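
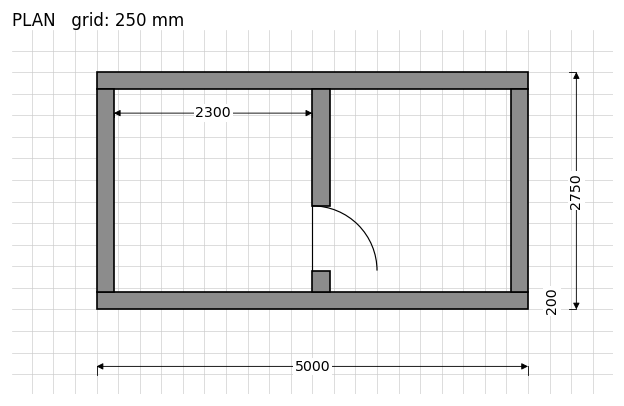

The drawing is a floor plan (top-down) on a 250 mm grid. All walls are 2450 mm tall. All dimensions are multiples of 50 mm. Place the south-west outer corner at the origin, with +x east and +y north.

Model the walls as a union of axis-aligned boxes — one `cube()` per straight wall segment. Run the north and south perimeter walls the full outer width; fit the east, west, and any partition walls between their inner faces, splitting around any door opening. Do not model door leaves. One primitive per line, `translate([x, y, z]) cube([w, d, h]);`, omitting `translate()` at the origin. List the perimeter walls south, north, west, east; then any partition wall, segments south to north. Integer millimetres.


cube([5000, 200, 2450]);
translate([0, 2550, 0]) cube([5000, 200, 2450]);
translate([0, 200, 0]) cube([200, 2350, 2450]);
translate([4800, 200, 0]) cube([200, 2350, 2450]);
translate([2500, 200, 0]) cube([200, 250, 2450]);
translate([2500, 1200, 0]) cube([200, 1350, 2450]);


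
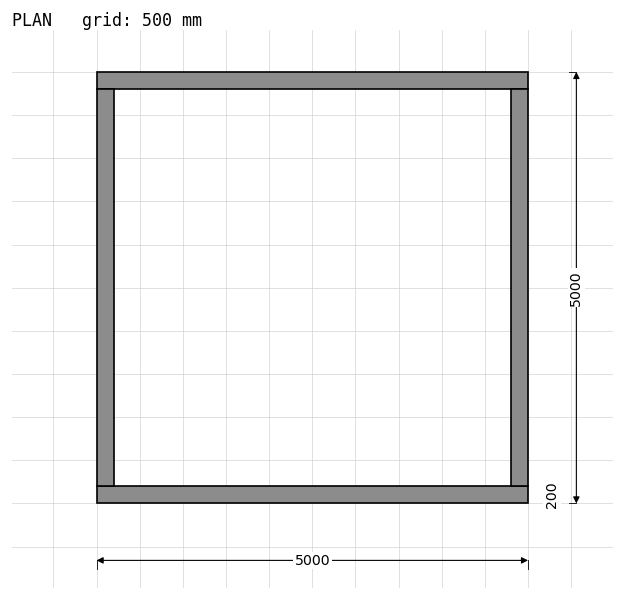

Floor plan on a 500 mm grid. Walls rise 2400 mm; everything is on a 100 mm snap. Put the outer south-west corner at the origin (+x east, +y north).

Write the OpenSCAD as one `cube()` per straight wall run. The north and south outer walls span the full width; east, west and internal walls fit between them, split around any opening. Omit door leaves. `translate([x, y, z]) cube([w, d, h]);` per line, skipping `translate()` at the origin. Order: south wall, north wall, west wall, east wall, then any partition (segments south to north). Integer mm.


cube([5000, 200, 2400]);
translate([0, 4800, 0]) cube([5000, 200, 2400]);
translate([0, 200, 0]) cube([200, 4600, 2400]);
translate([4800, 200, 0]) cube([200, 4600, 2400]);


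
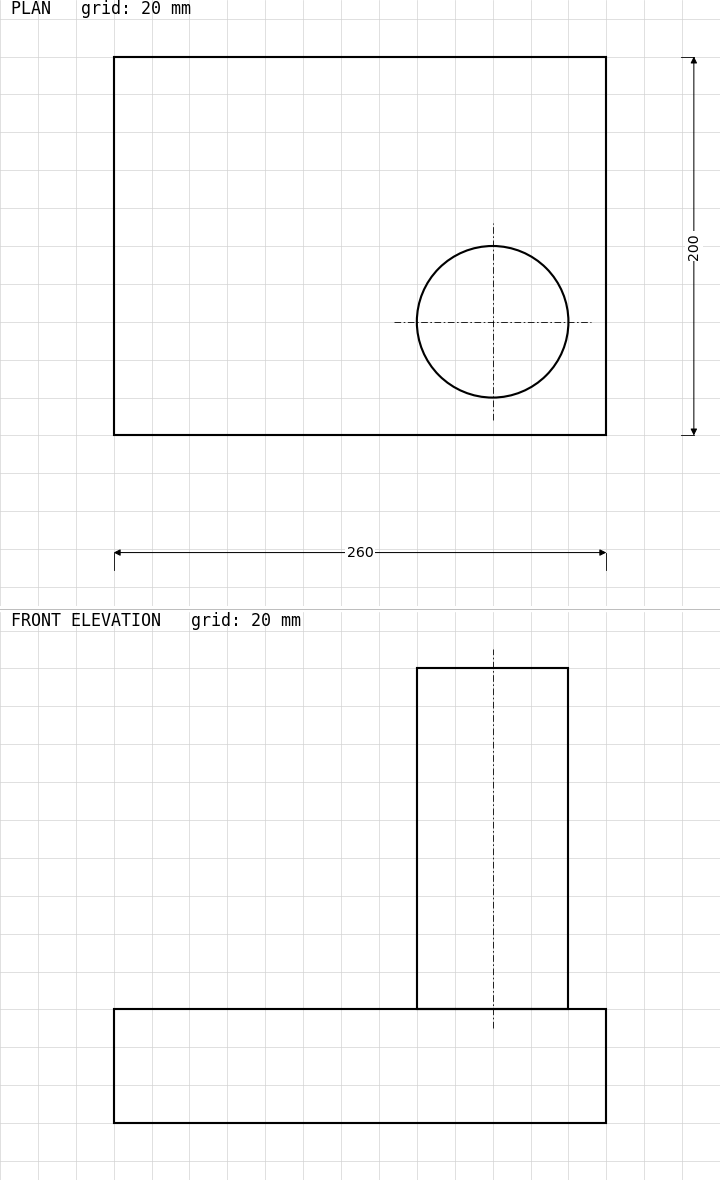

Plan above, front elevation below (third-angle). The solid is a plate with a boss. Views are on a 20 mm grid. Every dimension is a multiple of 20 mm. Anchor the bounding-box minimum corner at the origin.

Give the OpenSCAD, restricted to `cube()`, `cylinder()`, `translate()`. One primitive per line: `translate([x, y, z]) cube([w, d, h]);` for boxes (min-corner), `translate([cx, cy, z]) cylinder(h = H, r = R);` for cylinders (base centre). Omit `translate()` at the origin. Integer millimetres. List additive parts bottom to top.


cube([260, 200, 60]);
translate([200, 60, 60]) cylinder(h = 180, r = 40);


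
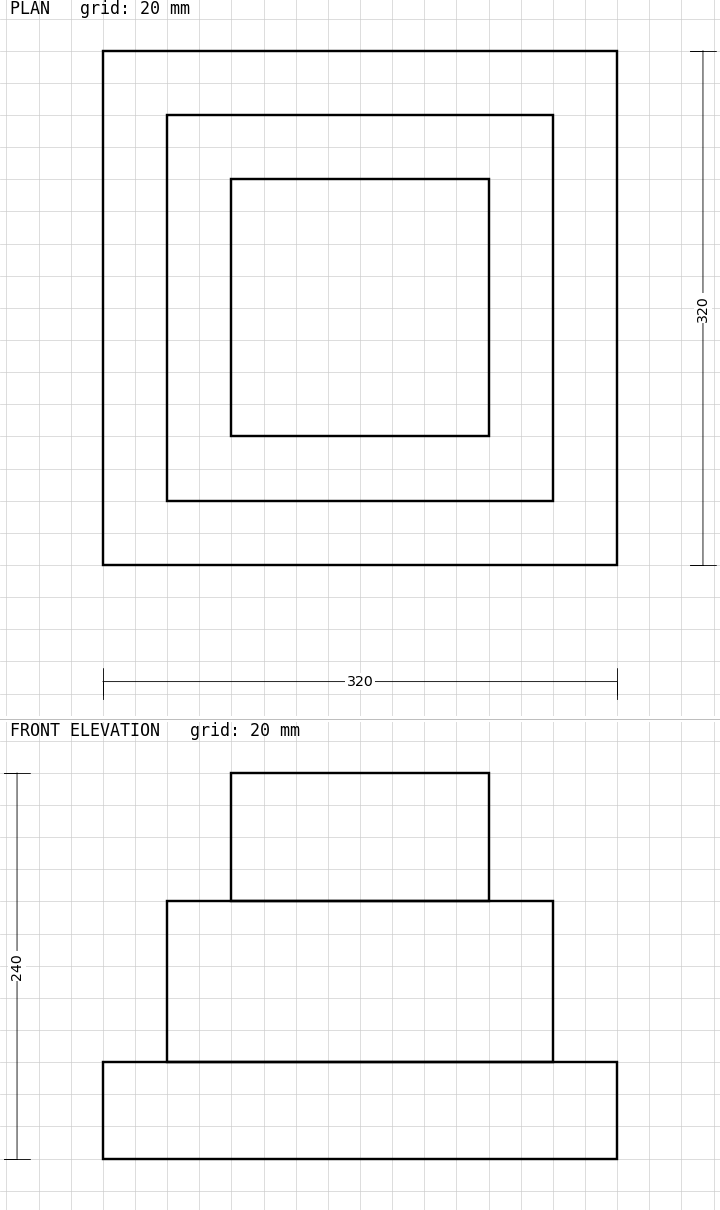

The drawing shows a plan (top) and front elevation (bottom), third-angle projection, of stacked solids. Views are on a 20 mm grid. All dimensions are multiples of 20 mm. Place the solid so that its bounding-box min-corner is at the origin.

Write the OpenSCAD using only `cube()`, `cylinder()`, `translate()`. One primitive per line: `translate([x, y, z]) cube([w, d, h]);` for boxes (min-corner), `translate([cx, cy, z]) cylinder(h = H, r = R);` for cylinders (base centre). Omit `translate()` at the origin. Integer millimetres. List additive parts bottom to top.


cube([320, 320, 60]);
translate([40, 40, 60]) cube([240, 240, 100]);
translate([80, 80, 160]) cube([160, 160, 80]);


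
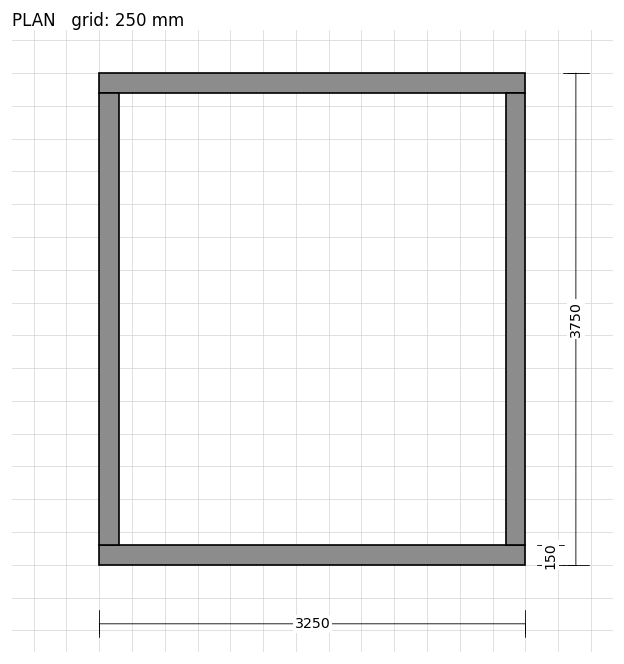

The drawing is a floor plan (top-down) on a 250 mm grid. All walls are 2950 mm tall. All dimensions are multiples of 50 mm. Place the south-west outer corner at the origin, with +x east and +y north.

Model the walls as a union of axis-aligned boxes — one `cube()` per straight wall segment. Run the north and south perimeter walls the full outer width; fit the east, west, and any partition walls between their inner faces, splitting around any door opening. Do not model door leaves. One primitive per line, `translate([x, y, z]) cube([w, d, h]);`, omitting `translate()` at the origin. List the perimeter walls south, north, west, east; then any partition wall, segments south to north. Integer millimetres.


cube([3250, 150, 2950]);
translate([0, 3600, 0]) cube([3250, 150, 2950]);
translate([0, 150, 0]) cube([150, 3450, 2950]);
translate([3100, 150, 0]) cube([150, 3450, 2950]);


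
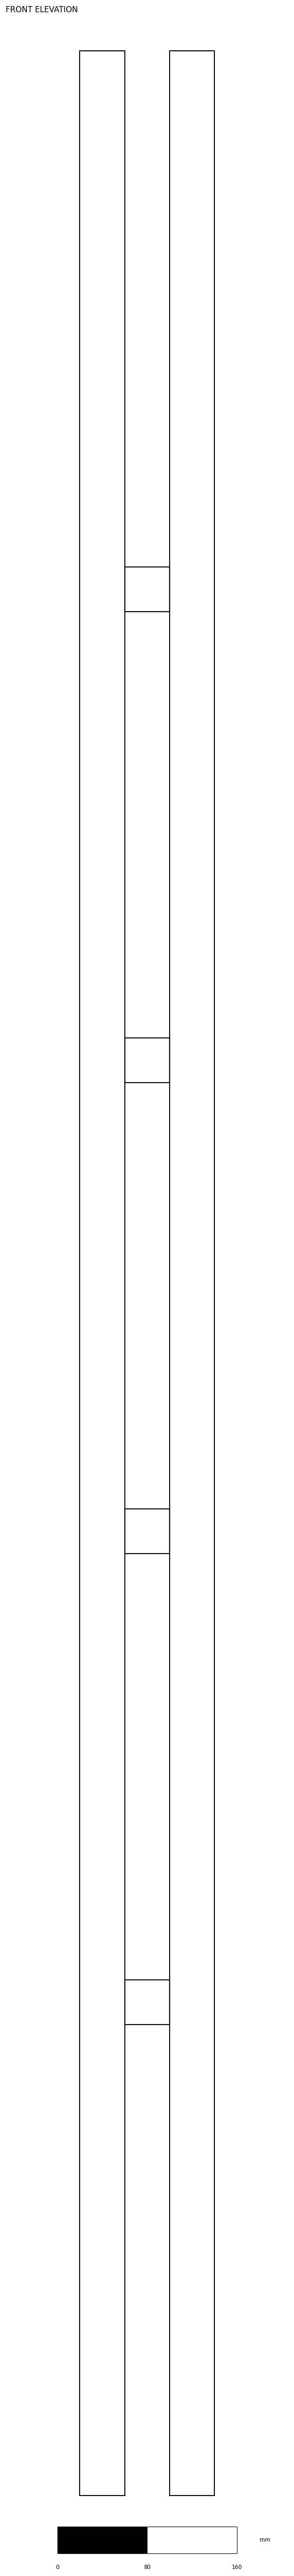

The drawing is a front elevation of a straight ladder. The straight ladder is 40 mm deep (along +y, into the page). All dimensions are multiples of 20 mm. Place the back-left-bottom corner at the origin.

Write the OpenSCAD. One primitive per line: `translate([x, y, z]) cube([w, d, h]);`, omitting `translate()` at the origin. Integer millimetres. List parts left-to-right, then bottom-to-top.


cube([40, 40, 2180]);
translate([40, 0, 420]) cube([40, 40, 40]);
translate([40, 0, 840]) cube([40, 40, 40]);
translate([40, 0, 1260]) cube([40, 40, 40]);
translate([40, 0, 1680]) cube([40, 40, 40]);
translate([80, 0, 0]) cube([40, 40, 2180]);


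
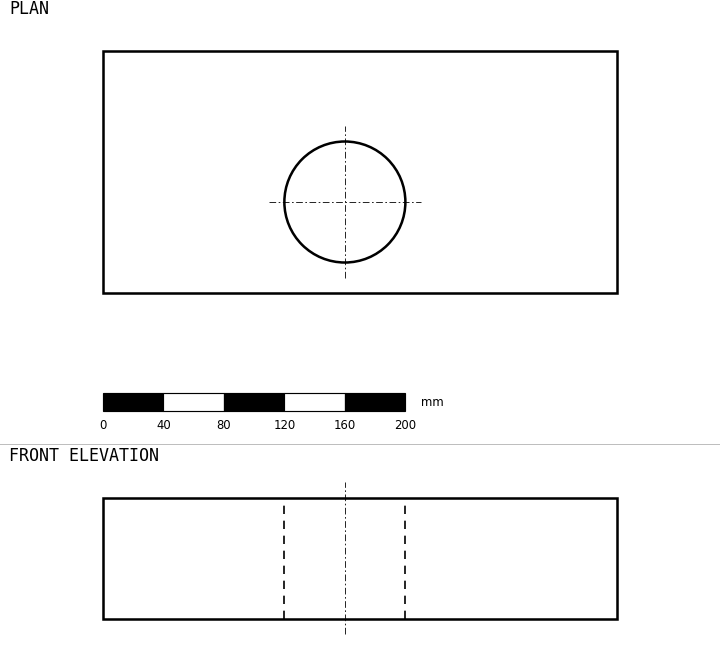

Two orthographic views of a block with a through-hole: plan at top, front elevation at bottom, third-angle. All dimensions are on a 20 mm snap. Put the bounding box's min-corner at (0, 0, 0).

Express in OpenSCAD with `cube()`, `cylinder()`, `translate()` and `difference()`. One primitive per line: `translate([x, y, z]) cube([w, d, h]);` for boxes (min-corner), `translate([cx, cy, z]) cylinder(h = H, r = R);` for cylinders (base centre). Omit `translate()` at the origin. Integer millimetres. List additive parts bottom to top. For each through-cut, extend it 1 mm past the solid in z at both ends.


difference() {
  cube([340, 160, 80]);
  translate([160, 60, -1]) cylinder(h = 82, r = 40);
}


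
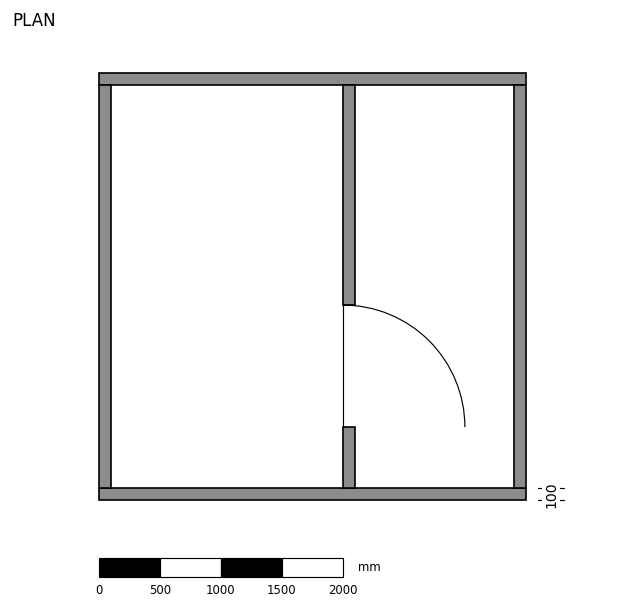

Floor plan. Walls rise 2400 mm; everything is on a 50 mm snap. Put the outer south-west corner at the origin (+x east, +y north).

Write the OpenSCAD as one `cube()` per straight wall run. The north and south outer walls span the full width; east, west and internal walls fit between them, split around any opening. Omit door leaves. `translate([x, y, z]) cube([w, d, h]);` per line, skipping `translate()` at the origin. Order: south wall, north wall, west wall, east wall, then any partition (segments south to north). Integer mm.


cube([3500, 100, 2400]);
translate([0, 3400, 0]) cube([3500, 100, 2400]);
translate([0, 100, 0]) cube([100, 3300, 2400]);
translate([3400, 100, 0]) cube([100, 3300, 2400]);
translate([2000, 100, 0]) cube([100, 500, 2400]);
translate([2000, 1600, 0]) cube([100, 1800, 2400]);


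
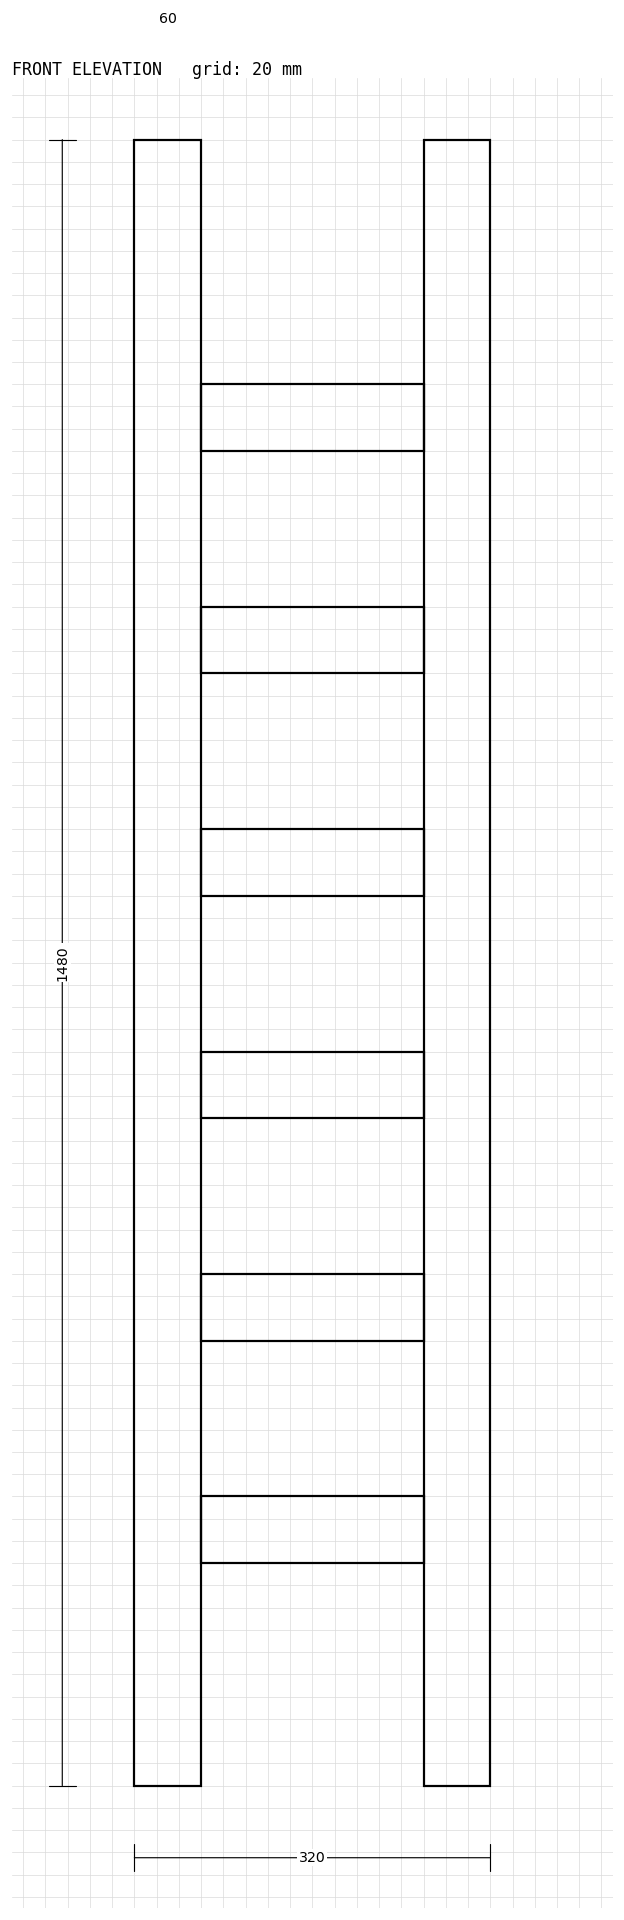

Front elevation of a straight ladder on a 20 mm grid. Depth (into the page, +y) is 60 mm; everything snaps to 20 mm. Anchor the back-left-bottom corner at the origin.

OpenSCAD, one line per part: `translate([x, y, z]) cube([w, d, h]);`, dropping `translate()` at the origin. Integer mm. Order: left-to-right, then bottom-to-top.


cube([60, 60, 1480]);
translate([60, 0, 200]) cube([200, 60, 60]);
translate([60, 0, 400]) cube([200, 60, 60]);
translate([60, 0, 600]) cube([200, 60, 60]);
translate([60, 0, 800]) cube([200, 60, 60]);
translate([60, 0, 1000]) cube([200, 60, 60]);
translate([60, 0, 1200]) cube([200, 60, 60]);
translate([260, 0, 0]) cube([60, 60, 1480]);


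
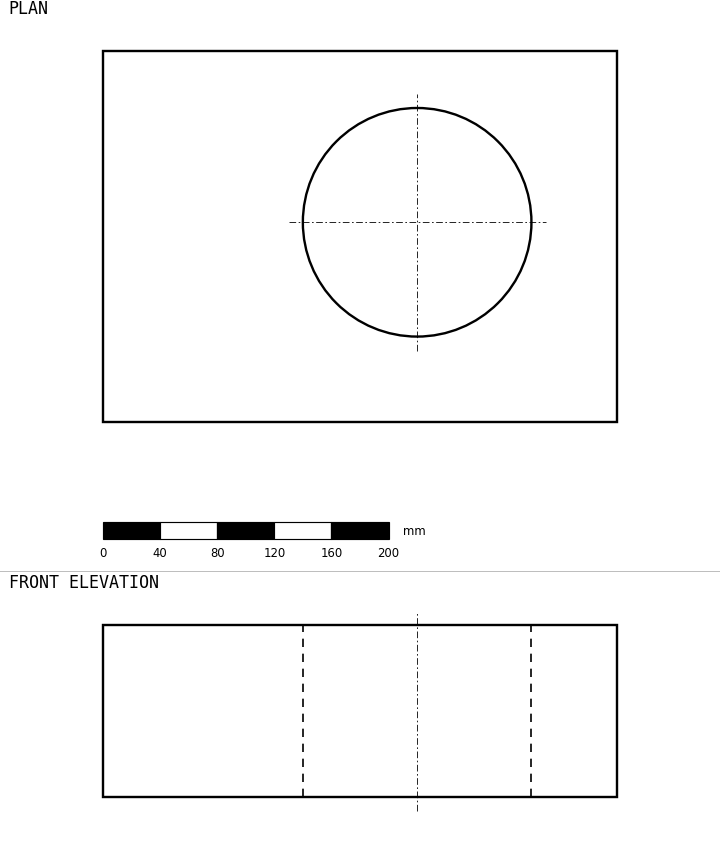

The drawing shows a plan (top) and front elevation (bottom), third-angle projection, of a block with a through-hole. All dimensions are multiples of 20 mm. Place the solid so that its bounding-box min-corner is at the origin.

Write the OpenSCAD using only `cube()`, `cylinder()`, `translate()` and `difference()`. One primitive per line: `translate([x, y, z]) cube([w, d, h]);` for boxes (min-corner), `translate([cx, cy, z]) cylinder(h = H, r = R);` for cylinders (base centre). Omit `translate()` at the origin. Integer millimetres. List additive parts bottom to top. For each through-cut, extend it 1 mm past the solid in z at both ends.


difference() {
  cube([360, 260, 120]);
  translate([220, 140, -1]) cylinder(h = 122, r = 80);
}


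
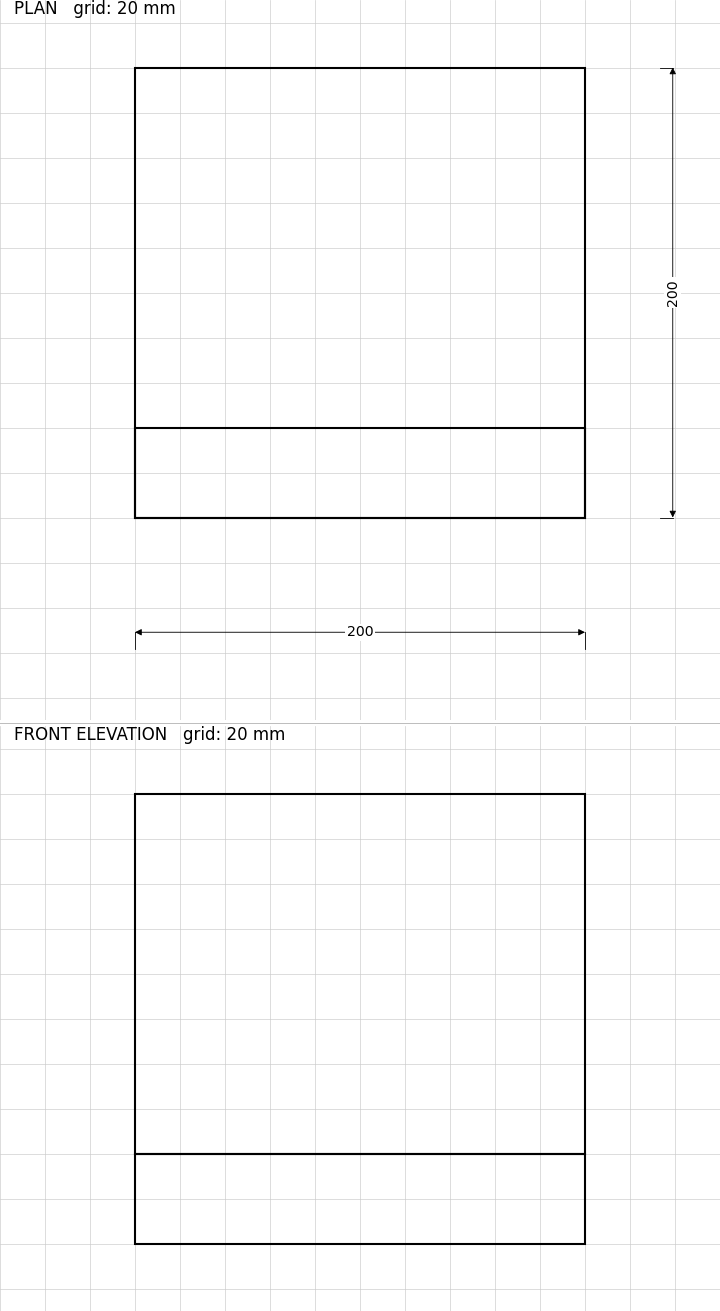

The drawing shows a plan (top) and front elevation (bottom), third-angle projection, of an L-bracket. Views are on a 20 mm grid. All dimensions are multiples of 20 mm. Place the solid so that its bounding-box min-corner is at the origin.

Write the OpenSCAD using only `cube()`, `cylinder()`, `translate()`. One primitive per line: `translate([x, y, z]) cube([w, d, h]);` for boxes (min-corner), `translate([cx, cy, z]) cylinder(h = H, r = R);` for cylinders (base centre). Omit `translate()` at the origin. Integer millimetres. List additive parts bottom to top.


cube([200, 200, 40]);
translate([0, 0, 40]) cube([200, 40, 160]);


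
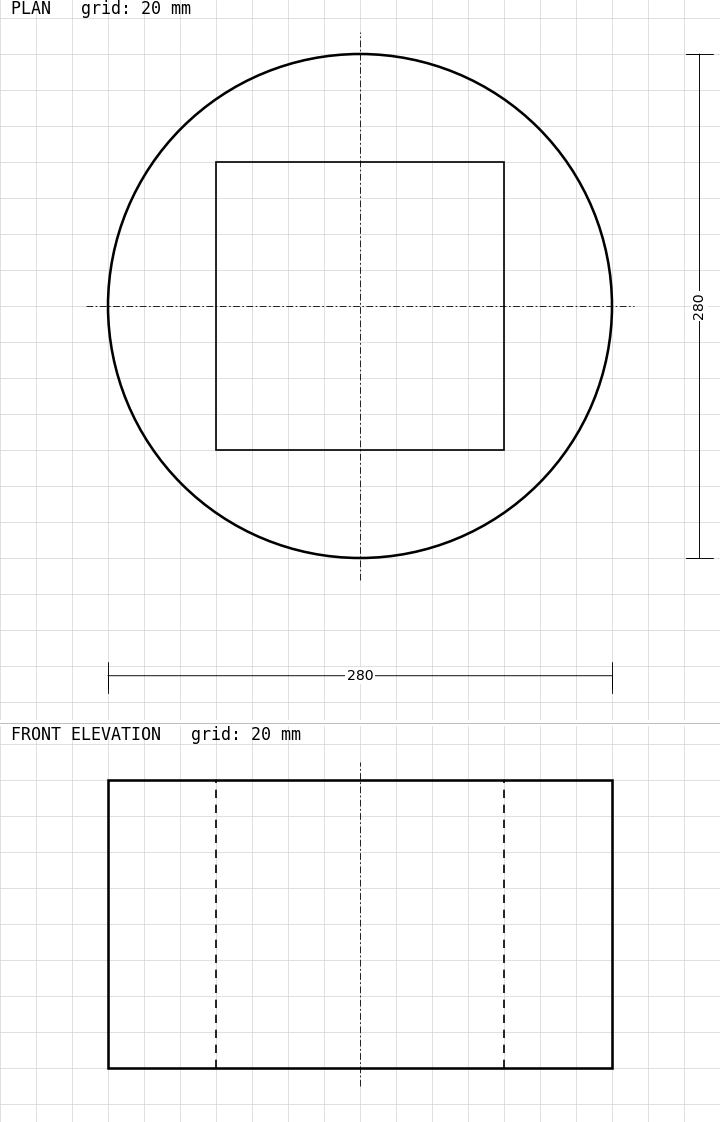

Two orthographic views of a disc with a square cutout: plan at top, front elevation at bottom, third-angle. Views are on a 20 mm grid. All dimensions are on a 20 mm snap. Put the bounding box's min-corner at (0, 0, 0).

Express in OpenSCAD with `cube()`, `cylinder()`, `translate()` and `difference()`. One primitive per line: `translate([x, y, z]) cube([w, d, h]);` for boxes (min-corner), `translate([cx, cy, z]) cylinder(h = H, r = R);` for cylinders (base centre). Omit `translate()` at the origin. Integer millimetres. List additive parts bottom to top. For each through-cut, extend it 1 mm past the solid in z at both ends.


difference() {
  translate([140, 140, 0]) cylinder(h = 160, r = 140);
  translate([60, 60, -1]) cube([160, 160, 162]);
}


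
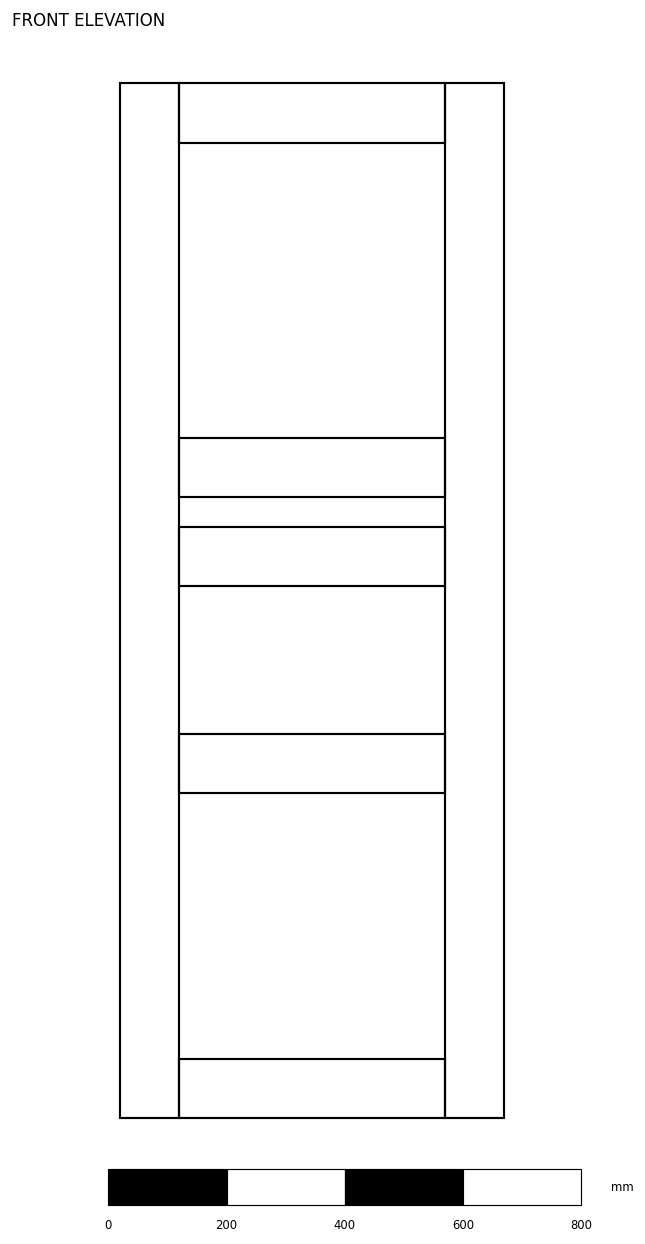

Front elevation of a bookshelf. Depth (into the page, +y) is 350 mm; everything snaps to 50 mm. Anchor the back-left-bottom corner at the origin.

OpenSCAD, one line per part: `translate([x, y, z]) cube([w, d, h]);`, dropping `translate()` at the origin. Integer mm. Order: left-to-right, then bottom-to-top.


cube([100, 350, 1750]);
translate([100, 0, 0]) cube([450, 350, 100]);
translate([100, 0, 550]) cube([450, 350, 100]);
translate([100, 0, 900]) cube([450, 350, 100]);
translate([100, 0, 1050]) cube([450, 350, 100]);
translate([100, 0, 1650]) cube([450, 350, 100]);
translate([550, 0, 0]) cube([100, 350, 1750]);


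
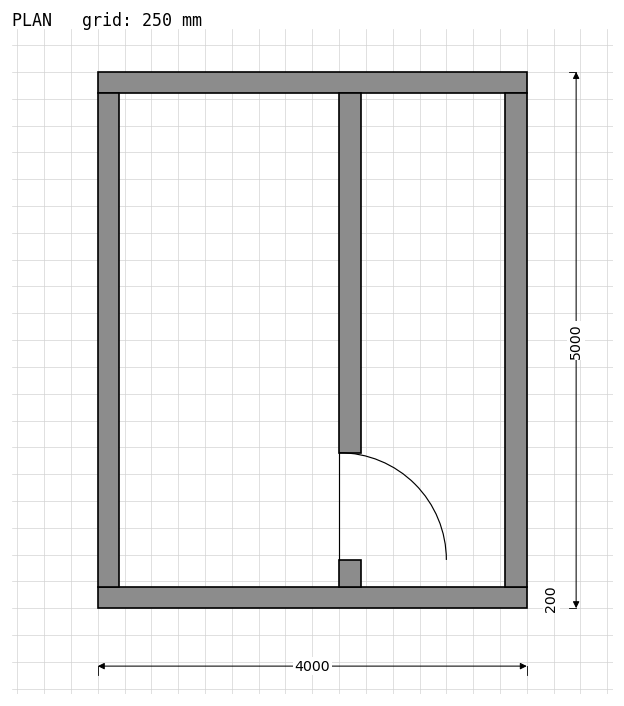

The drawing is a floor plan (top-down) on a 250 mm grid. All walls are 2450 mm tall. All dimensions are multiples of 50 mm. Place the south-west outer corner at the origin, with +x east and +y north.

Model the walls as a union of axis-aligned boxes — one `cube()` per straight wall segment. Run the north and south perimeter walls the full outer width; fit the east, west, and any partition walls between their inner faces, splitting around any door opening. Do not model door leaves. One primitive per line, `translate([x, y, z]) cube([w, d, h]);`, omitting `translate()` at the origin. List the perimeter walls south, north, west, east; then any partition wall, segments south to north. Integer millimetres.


cube([4000, 200, 2450]);
translate([0, 4800, 0]) cube([4000, 200, 2450]);
translate([0, 200, 0]) cube([200, 4600, 2450]);
translate([3800, 200, 0]) cube([200, 4600, 2450]);
translate([2250, 200, 0]) cube([200, 250, 2450]);
translate([2250, 1450, 0]) cube([200, 3350, 2450]);


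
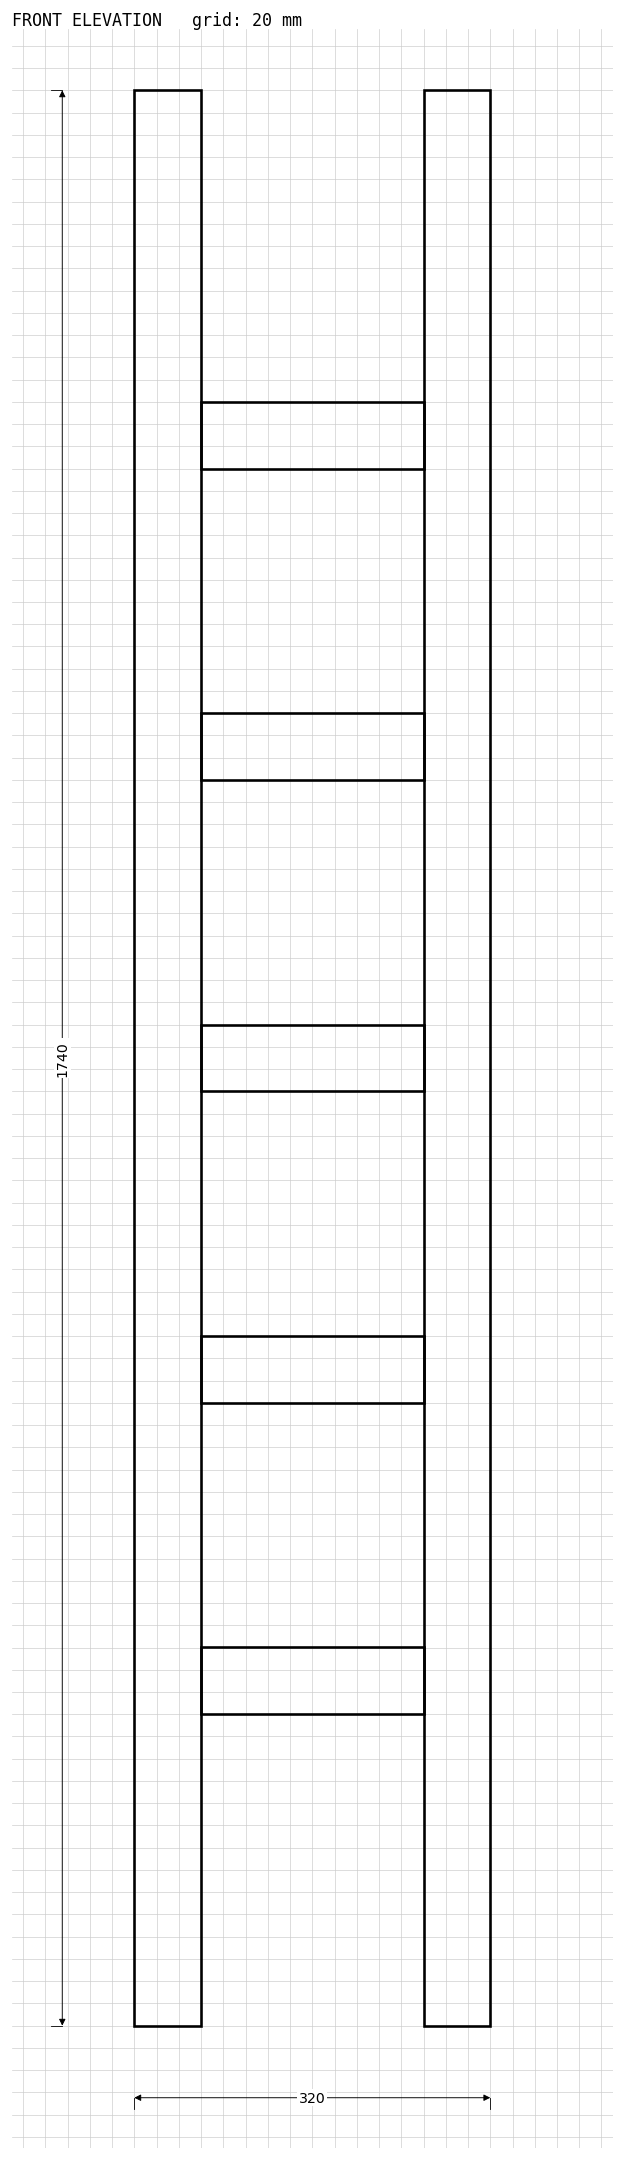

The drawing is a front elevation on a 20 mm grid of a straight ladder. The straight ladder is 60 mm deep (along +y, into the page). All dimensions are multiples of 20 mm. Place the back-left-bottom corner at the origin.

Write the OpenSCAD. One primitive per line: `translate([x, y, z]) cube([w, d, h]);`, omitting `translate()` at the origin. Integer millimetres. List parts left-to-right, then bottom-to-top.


cube([60, 60, 1740]);
translate([60, 0, 280]) cube([200, 60, 60]);
translate([60, 0, 560]) cube([200, 60, 60]);
translate([60, 0, 840]) cube([200, 60, 60]);
translate([60, 0, 1120]) cube([200, 60, 60]);
translate([60, 0, 1400]) cube([200, 60, 60]);
translate([260, 0, 0]) cube([60, 60, 1740]);


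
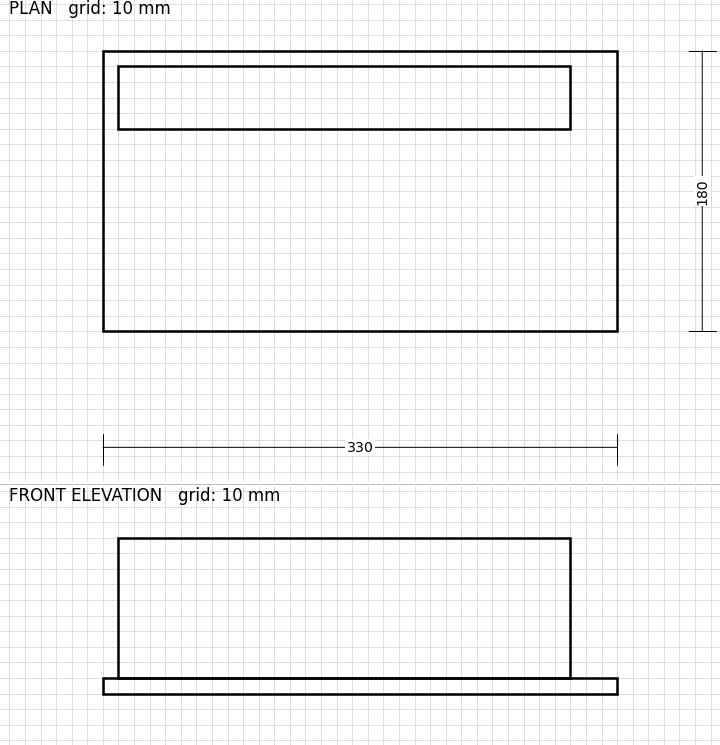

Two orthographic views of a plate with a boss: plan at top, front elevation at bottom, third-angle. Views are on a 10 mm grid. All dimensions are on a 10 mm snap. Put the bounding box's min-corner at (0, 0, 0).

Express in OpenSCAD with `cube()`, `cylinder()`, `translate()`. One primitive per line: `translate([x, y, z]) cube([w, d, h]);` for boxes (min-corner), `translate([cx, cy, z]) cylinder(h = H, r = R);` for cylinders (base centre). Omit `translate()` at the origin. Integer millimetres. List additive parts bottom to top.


cube([330, 180, 10]);
translate([10, 130, 10]) cube([290, 40, 90]);


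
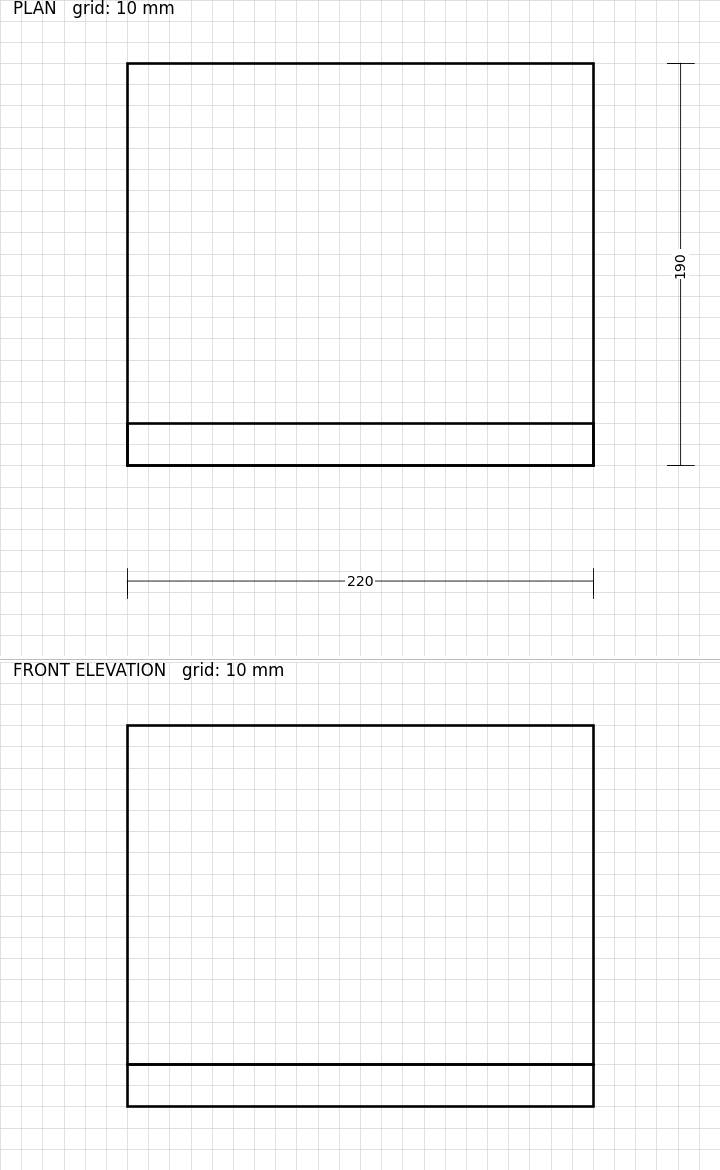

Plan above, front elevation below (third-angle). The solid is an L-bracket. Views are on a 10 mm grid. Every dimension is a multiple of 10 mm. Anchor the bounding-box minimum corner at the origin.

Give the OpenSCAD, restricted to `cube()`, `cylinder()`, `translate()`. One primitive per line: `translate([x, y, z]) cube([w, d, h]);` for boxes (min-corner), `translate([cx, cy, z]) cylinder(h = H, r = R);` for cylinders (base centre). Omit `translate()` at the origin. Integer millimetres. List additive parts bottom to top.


cube([220, 190, 20]);
translate([0, 0, 20]) cube([220, 20, 160]);


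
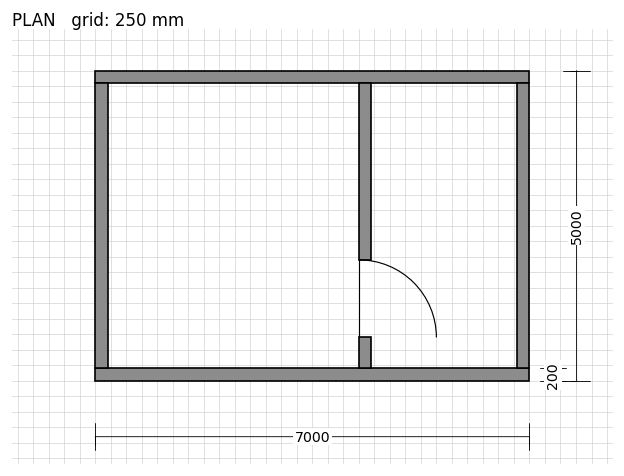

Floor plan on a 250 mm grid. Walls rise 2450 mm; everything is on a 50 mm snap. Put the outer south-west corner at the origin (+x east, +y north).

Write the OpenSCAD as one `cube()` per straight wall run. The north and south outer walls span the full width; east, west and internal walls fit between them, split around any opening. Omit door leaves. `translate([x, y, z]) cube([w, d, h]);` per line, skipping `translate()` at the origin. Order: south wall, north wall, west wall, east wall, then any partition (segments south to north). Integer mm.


cube([7000, 200, 2450]);
translate([0, 4800, 0]) cube([7000, 200, 2450]);
translate([0, 200, 0]) cube([200, 4600, 2450]);
translate([6800, 200, 0]) cube([200, 4600, 2450]);
translate([4250, 200, 0]) cube([200, 500, 2450]);
translate([4250, 1950, 0]) cube([200, 2850, 2450]);


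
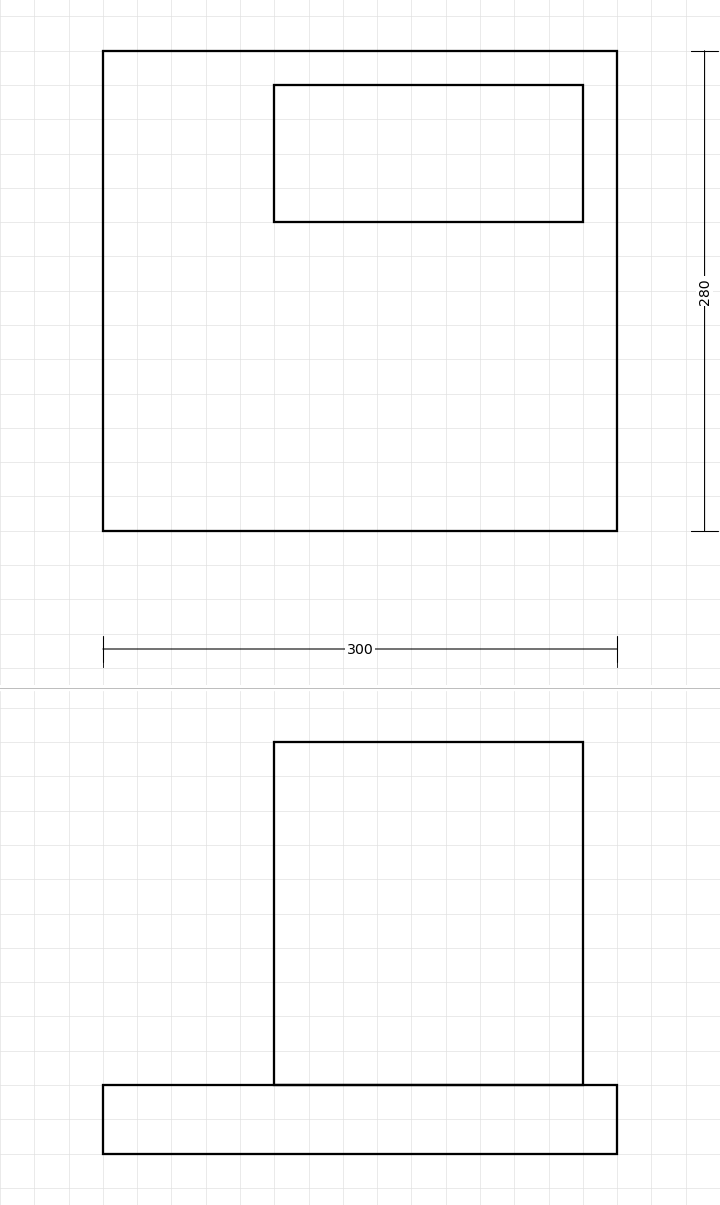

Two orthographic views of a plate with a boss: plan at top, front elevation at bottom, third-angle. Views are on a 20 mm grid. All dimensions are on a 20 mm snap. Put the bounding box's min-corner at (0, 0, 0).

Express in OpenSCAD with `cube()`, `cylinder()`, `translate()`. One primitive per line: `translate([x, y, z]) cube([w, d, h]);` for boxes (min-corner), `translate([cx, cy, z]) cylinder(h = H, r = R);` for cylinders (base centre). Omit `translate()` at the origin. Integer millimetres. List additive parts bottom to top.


cube([300, 280, 40]);
translate([100, 180, 40]) cube([180, 80, 200]);


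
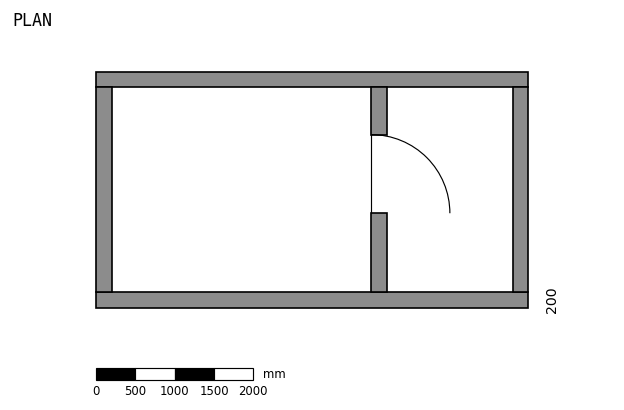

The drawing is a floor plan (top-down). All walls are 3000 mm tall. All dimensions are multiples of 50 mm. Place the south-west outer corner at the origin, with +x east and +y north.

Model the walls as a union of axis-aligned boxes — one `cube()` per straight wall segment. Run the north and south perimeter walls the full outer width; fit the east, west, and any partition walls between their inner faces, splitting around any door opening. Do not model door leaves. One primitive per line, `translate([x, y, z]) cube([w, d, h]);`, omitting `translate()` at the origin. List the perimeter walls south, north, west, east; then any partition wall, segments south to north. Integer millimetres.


cube([5500, 200, 3000]);
translate([0, 2800, 0]) cube([5500, 200, 3000]);
translate([0, 200, 0]) cube([200, 2600, 3000]);
translate([5300, 200, 0]) cube([200, 2600, 3000]);
translate([3500, 200, 0]) cube([200, 1000, 3000]);
translate([3500, 2200, 0]) cube([200, 600, 3000]);


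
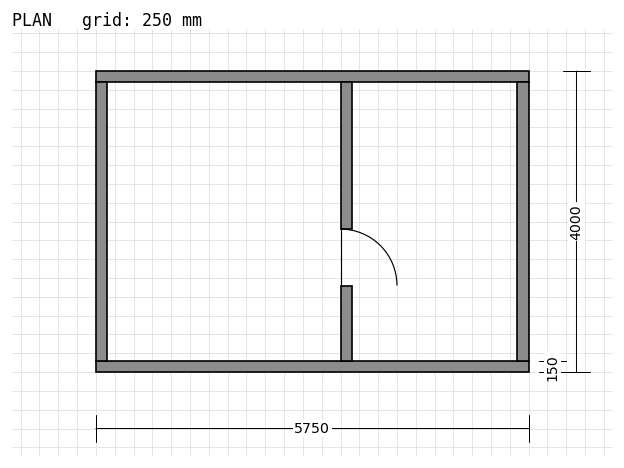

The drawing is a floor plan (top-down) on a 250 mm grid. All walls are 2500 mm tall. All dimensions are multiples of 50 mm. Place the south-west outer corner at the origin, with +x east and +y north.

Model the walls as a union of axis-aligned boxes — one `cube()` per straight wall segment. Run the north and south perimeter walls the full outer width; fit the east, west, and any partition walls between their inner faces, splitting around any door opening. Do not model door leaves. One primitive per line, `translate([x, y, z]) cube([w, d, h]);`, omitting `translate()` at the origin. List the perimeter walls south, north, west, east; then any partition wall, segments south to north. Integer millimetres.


cube([5750, 150, 2500]);
translate([0, 3850, 0]) cube([5750, 150, 2500]);
translate([0, 150, 0]) cube([150, 3700, 2500]);
translate([5600, 150, 0]) cube([150, 3700, 2500]);
translate([3250, 150, 0]) cube([150, 1000, 2500]);
translate([3250, 1900, 0]) cube([150, 1950, 2500]);


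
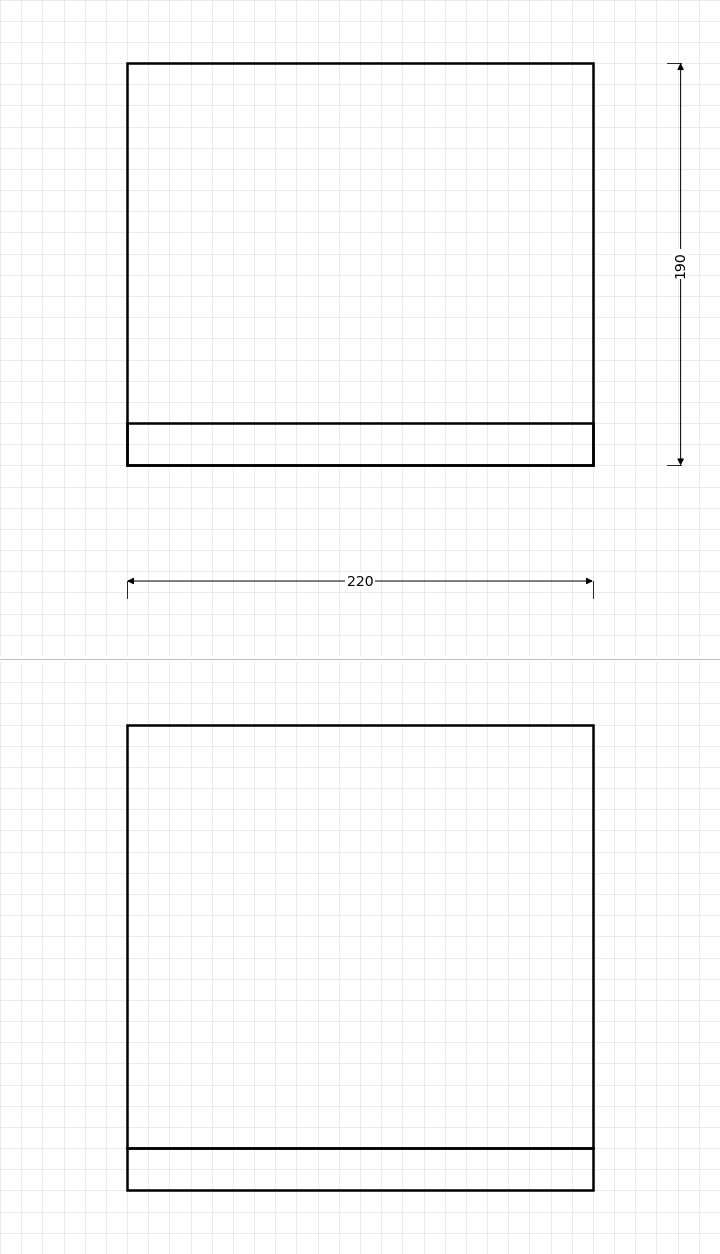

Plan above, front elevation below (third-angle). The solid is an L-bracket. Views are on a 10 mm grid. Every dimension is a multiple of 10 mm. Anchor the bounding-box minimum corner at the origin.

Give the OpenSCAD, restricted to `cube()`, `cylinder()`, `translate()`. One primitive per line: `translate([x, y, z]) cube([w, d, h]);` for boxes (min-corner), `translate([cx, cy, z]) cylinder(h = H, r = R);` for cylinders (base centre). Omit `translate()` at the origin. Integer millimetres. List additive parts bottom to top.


cube([220, 190, 20]);
translate([0, 0, 20]) cube([220, 20, 200]);


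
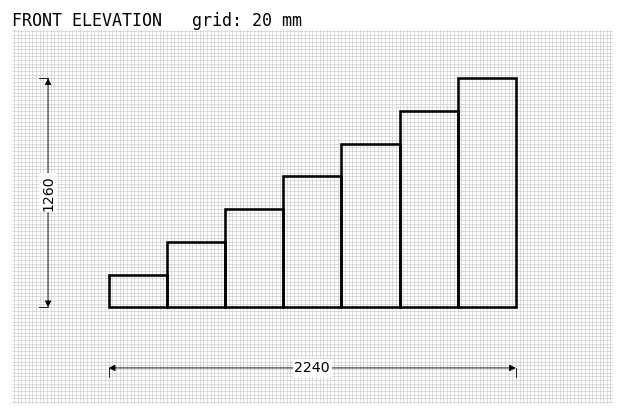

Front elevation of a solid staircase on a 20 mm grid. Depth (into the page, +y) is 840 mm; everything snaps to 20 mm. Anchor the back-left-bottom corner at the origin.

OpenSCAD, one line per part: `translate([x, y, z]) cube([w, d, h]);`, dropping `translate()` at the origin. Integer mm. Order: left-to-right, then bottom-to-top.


cube([320, 840, 180]);
translate([320, 0, 0]) cube([320, 840, 360]);
translate([640, 0, 0]) cube([320, 840, 540]);
translate([960, 0, 0]) cube([320, 840, 720]);
translate([1280, 0, 0]) cube([320, 840, 900]);
translate([1600, 0, 0]) cube([320, 840, 1080]);
translate([1920, 0, 0]) cube([320, 840, 1260]);


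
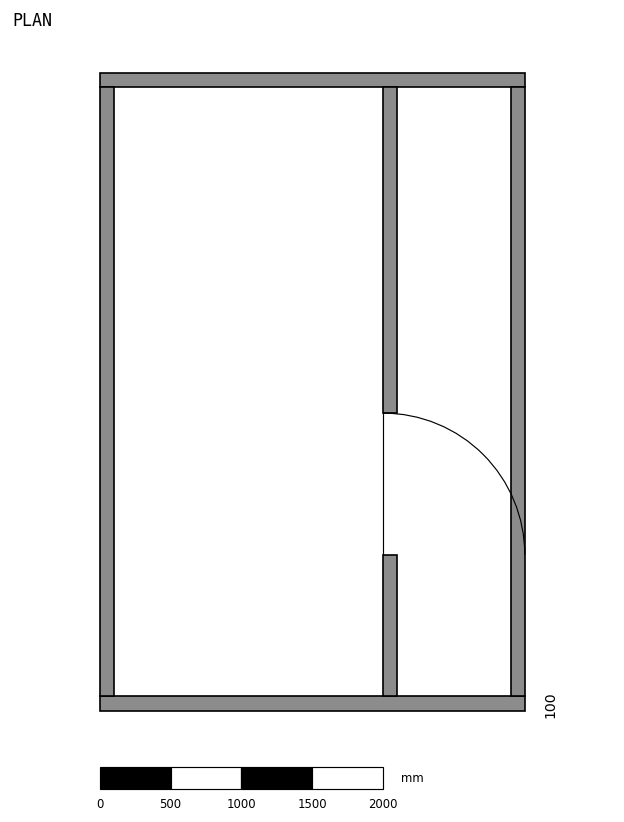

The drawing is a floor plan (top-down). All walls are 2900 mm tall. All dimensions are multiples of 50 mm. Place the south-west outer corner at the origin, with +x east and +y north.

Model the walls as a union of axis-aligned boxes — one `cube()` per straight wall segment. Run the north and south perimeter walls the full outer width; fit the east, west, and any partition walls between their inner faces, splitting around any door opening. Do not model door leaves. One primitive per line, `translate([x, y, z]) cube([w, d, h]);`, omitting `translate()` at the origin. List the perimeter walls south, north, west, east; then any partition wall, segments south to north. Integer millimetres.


cube([3000, 100, 2900]);
translate([0, 4400, 0]) cube([3000, 100, 2900]);
translate([0, 100, 0]) cube([100, 4300, 2900]);
translate([2900, 100, 0]) cube([100, 4300, 2900]);
translate([2000, 100, 0]) cube([100, 1000, 2900]);
translate([2000, 2100, 0]) cube([100, 2300, 2900]);


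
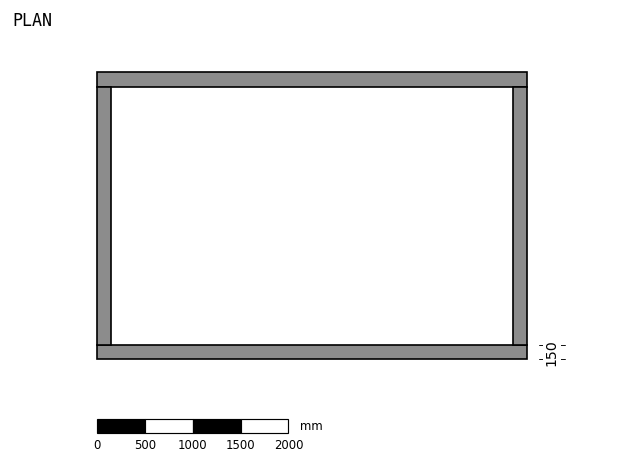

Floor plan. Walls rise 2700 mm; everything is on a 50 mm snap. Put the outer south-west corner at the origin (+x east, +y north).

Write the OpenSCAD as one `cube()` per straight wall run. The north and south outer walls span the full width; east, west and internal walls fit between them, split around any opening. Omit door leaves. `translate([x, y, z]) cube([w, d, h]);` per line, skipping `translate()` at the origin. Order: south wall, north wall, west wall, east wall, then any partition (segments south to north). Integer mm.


cube([4500, 150, 2700]);
translate([0, 2850, 0]) cube([4500, 150, 2700]);
translate([0, 150, 0]) cube([150, 2700, 2700]);
translate([4350, 150, 0]) cube([150, 2700, 2700]);


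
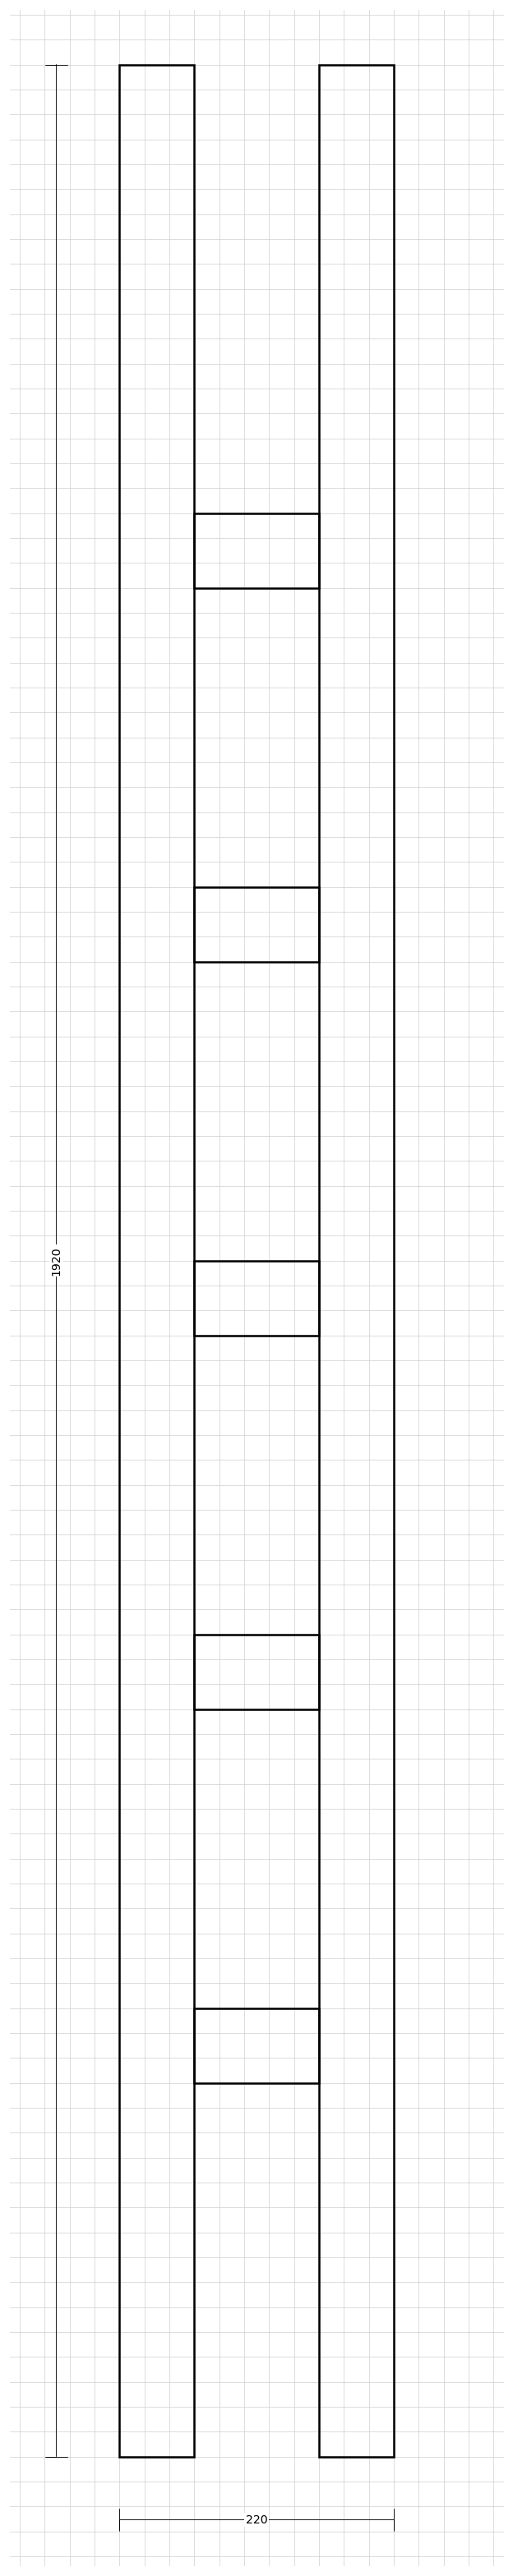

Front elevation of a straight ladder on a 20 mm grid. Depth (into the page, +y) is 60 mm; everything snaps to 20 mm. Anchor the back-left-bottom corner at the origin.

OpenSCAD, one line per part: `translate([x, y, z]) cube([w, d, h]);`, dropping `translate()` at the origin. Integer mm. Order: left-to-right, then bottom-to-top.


cube([60, 60, 1920]);
translate([60, 0, 300]) cube([100, 60, 60]);
translate([60, 0, 600]) cube([100, 60, 60]);
translate([60, 0, 900]) cube([100, 60, 60]);
translate([60, 0, 1200]) cube([100, 60, 60]);
translate([60, 0, 1500]) cube([100, 60, 60]);
translate([160, 0, 0]) cube([60, 60, 1920]);


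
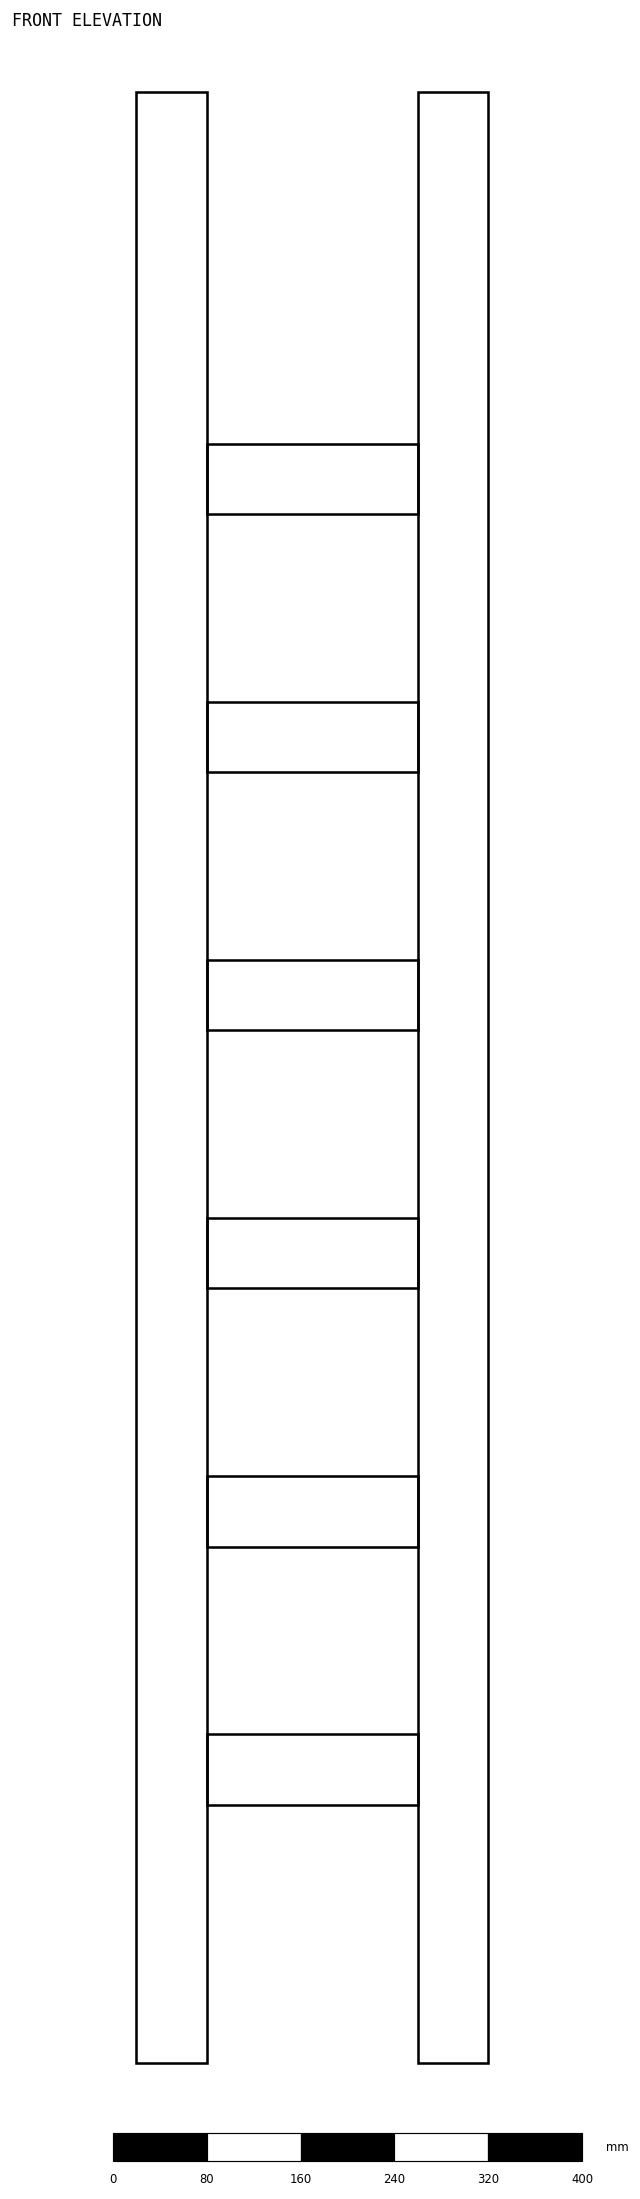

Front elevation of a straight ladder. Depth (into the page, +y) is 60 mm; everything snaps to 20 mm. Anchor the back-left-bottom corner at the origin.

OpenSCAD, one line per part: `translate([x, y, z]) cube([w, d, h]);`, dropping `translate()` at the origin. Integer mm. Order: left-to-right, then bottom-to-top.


cube([60, 60, 1680]);
translate([60, 0, 220]) cube([180, 60, 60]);
translate([60, 0, 440]) cube([180, 60, 60]);
translate([60, 0, 660]) cube([180, 60, 60]);
translate([60, 0, 880]) cube([180, 60, 60]);
translate([60, 0, 1100]) cube([180, 60, 60]);
translate([60, 0, 1320]) cube([180, 60, 60]);
translate([240, 0, 0]) cube([60, 60, 1680]);


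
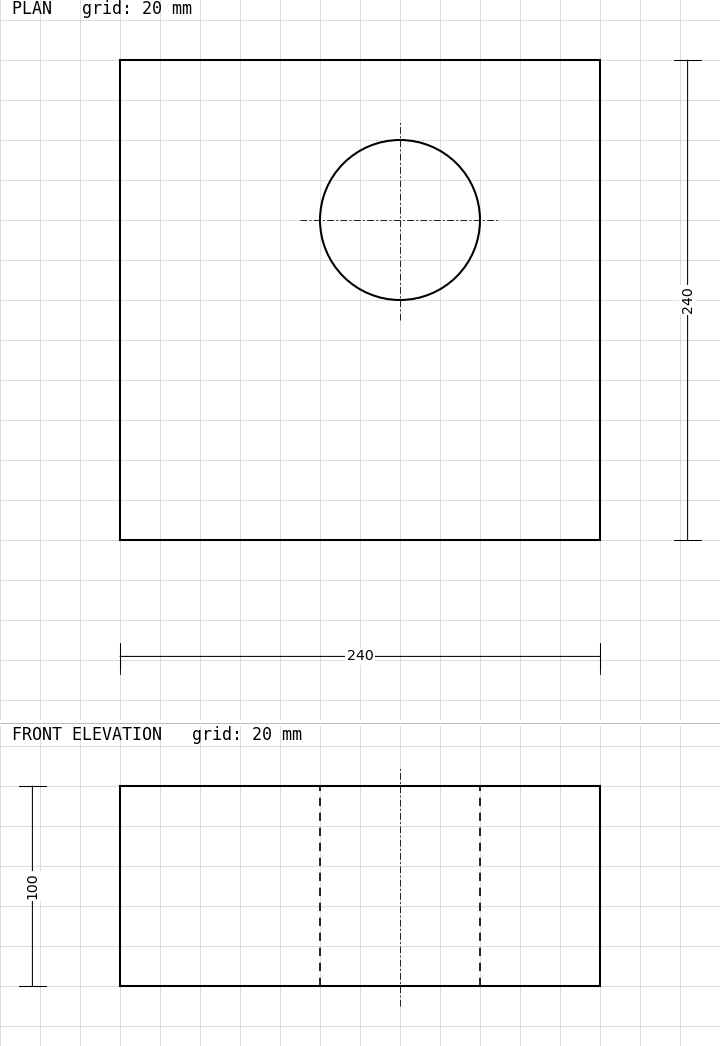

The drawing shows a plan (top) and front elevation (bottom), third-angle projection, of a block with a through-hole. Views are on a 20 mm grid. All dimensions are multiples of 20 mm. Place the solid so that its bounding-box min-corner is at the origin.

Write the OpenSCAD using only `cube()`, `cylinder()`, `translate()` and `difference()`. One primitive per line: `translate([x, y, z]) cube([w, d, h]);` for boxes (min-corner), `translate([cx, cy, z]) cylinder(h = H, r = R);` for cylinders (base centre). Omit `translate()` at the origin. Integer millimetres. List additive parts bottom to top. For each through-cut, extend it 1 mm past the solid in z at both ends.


difference() {
  cube([240, 240, 100]);
  translate([140, 160, -1]) cylinder(h = 102, r = 40);
}


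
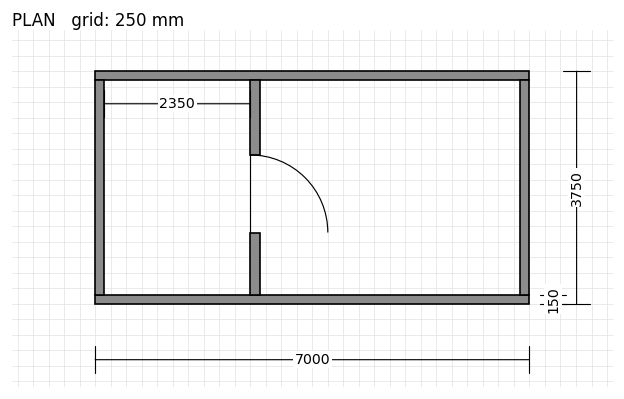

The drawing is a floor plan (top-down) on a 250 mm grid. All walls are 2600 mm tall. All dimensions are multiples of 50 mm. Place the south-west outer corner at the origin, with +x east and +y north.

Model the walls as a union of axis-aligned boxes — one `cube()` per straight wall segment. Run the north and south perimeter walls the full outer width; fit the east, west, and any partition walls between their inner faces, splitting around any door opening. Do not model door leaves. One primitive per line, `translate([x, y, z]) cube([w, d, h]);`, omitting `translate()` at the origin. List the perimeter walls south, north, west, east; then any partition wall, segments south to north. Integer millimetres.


cube([7000, 150, 2600]);
translate([0, 3600, 0]) cube([7000, 150, 2600]);
translate([0, 150, 0]) cube([150, 3450, 2600]);
translate([6850, 150, 0]) cube([150, 3450, 2600]);
translate([2500, 150, 0]) cube([150, 1000, 2600]);
translate([2500, 2400, 0]) cube([150, 1200, 2600]);


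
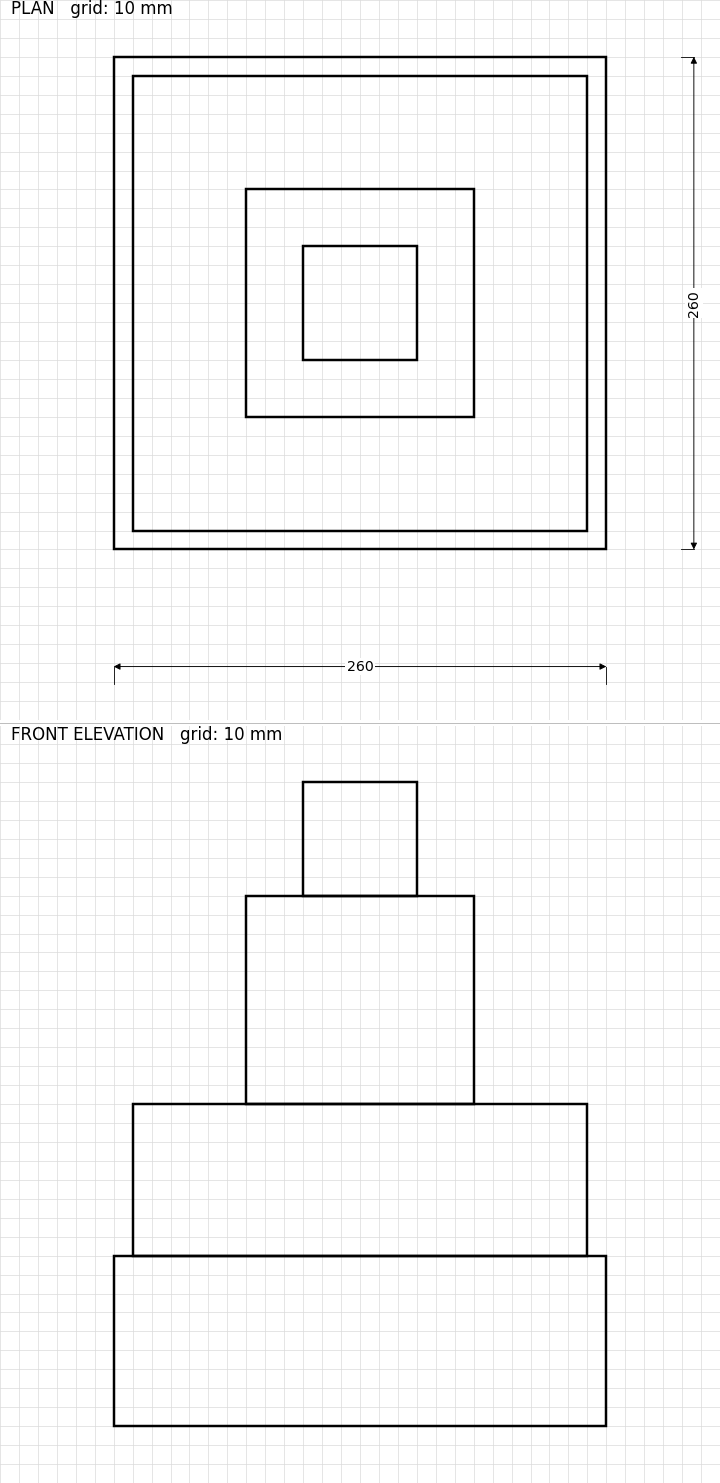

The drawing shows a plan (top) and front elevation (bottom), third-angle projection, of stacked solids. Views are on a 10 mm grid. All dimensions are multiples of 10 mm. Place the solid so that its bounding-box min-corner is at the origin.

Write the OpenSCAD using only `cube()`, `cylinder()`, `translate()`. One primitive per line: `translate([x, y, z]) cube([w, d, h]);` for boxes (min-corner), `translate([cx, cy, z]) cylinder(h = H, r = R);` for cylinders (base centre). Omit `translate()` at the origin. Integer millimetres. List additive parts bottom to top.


cube([260, 260, 90]);
translate([10, 10, 90]) cube([240, 240, 80]);
translate([70, 70, 170]) cube([120, 120, 110]);
translate([100, 100, 280]) cube([60, 60, 60]);


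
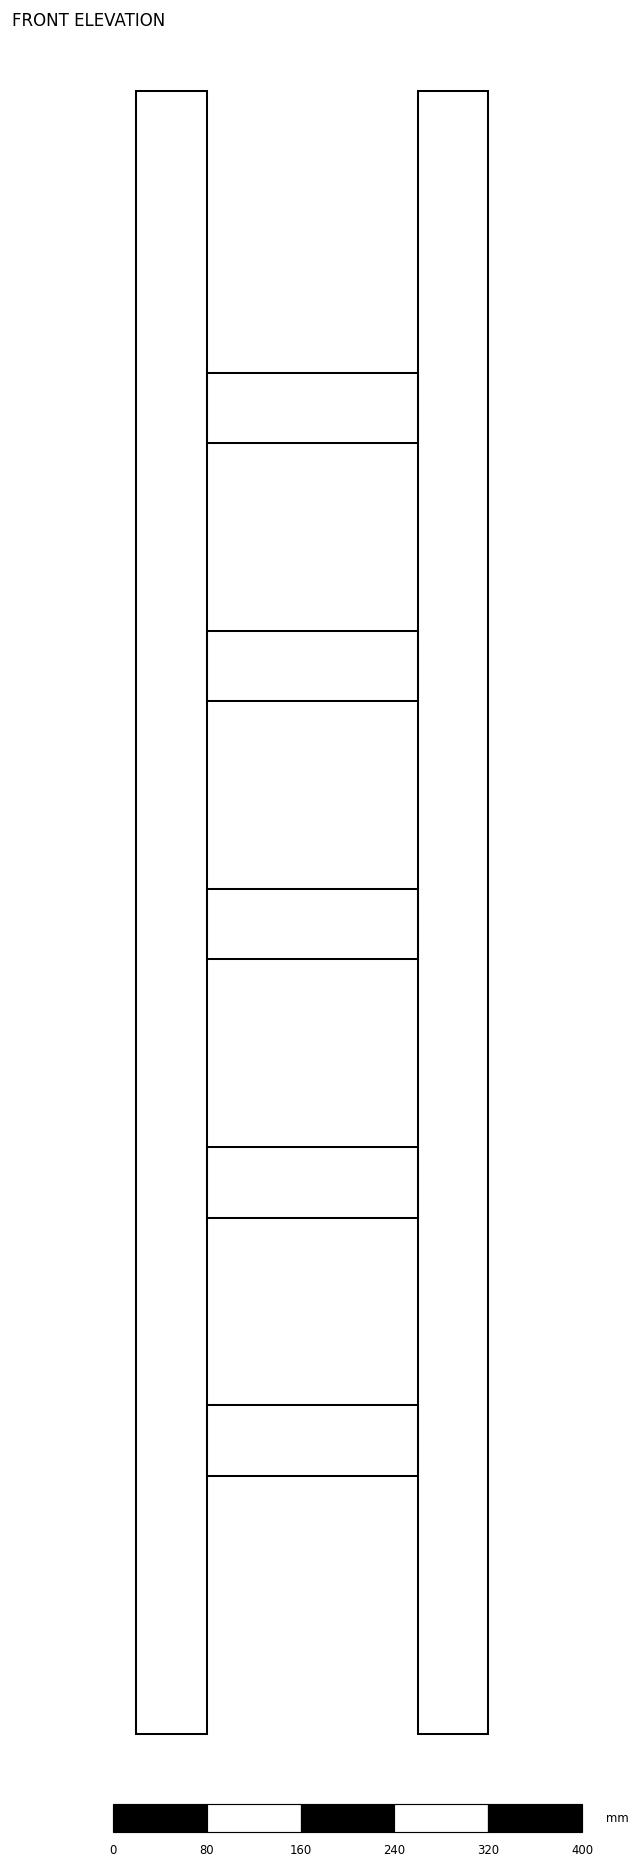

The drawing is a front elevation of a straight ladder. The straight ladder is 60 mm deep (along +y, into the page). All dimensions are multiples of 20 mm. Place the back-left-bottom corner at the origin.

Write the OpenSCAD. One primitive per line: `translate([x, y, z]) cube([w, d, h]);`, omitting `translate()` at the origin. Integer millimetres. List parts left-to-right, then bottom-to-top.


cube([60, 60, 1400]);
translate([60, 0, 220]) cube([180, 60, 60]);
translate([60, 0, 440]) cube([180, 60, 60]);
translate([60, 0, 660]) cube([180, 60, 60]);
translate([60, 0, 880]) cube([180, 60, 60]);
translate([60, 0, 1100]) cube([180, 60, 60]);
translate([240, 0, 0]) cube([60, 60, 1400]);


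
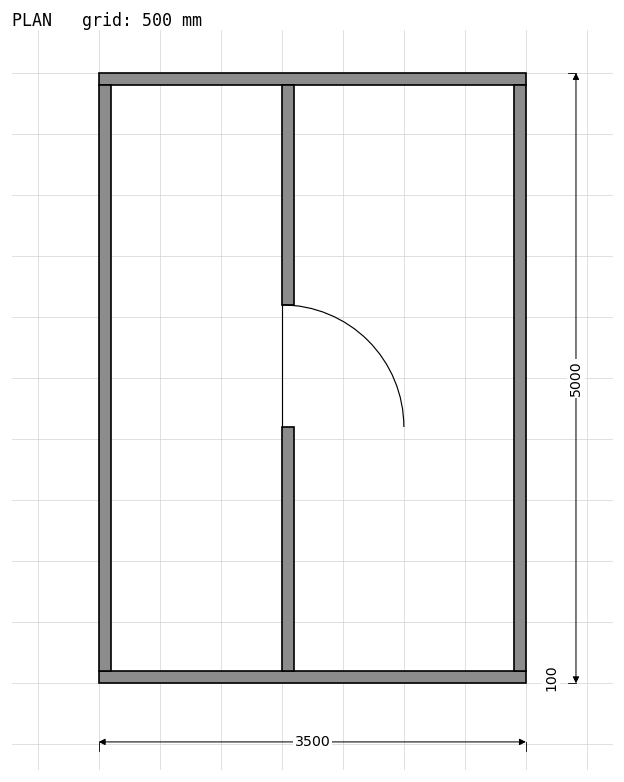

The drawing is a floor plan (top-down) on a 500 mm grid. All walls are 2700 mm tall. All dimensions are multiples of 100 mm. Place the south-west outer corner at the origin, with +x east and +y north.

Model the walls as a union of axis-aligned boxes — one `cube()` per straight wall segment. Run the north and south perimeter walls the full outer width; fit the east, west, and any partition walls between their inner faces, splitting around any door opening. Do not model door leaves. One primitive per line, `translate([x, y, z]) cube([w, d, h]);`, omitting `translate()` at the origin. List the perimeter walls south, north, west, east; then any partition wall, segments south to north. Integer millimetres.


cube([3500, 100, 2700]);
translate([0, 4900, 0]) cube([3500, 100, 2700]);
translate([0, 100, 0]) cube([100, 4800, 2700]);
translate([3400, 100, 0]) cube([100, 4800, 2700]);
translate([1500, 100, 0]) cube([100, 2000, 2700]);
translate([1500, 3100, 0]) cube([100, 1800, 2700]);


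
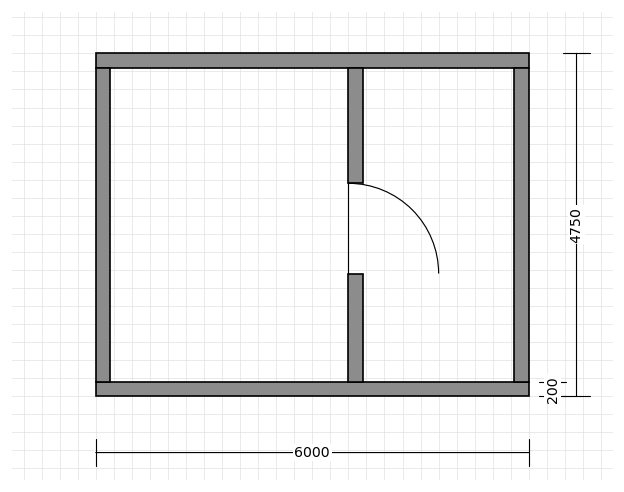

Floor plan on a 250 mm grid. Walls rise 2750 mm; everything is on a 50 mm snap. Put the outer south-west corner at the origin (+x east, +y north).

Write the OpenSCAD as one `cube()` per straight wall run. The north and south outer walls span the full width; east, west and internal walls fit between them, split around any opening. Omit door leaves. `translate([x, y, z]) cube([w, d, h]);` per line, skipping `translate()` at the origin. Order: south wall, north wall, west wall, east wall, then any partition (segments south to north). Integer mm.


cube([6000, 200, 2750]);
translate([0, 4550, 0]) cube([6000, 200, 2750]);
translate([0, 200, 0]) cube([200, 4350, 2750]);
translate([5800, 200, 0]) cube([200, 4350, 2750]);
translate([3500, 200, 0]) cube([200, 1500, 2750]);
translate([3500, 2950, 0]) cube([200, 1600, 2750]);
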